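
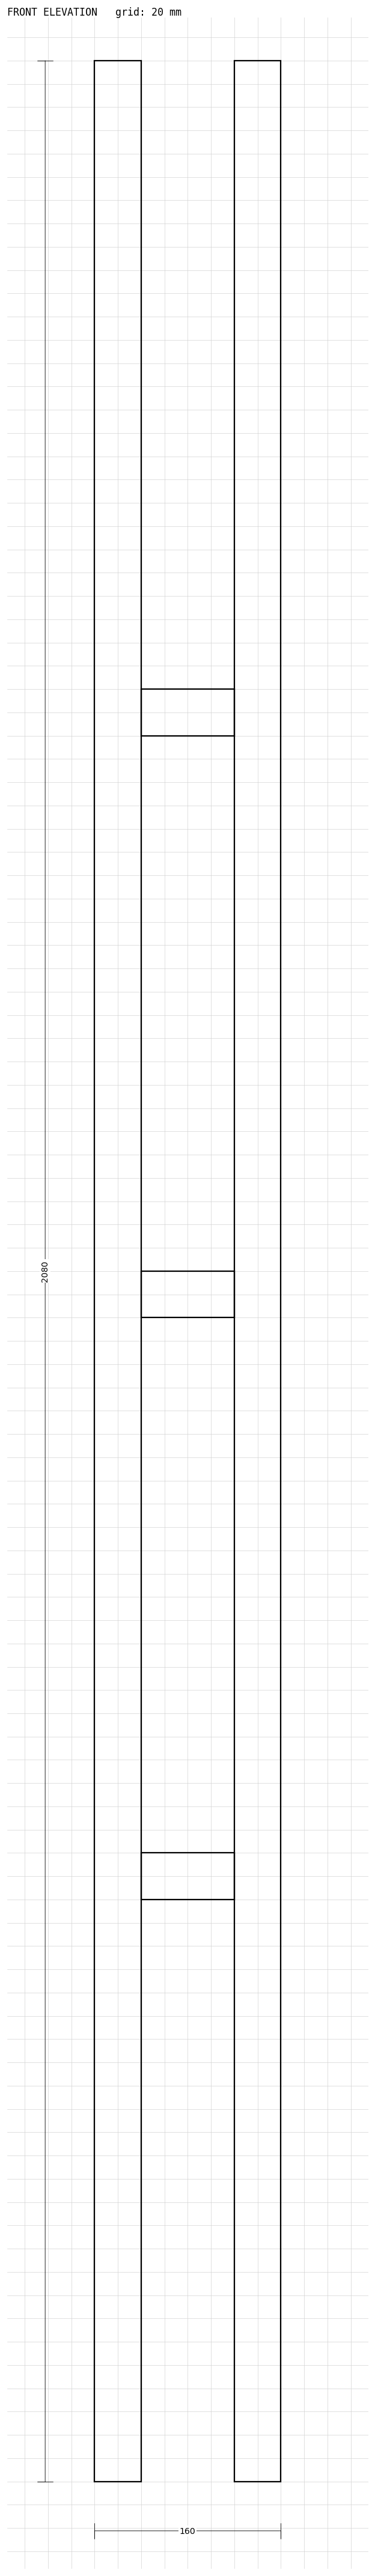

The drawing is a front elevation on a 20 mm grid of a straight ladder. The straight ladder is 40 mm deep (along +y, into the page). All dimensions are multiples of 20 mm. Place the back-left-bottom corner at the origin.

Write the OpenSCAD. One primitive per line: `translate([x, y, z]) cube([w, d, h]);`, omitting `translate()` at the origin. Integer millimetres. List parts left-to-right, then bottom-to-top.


cube([40, 40, 2080]);
translate([40, 0, 500]) cube([80, 40, 40]);
translate([40, 0, 1000]) cube([80, 40, 40]);
translate([40, 0, 1500]) cube([80, 40, 40]);
translate([120, 0, 0]) cube([40, 40, 2080]);


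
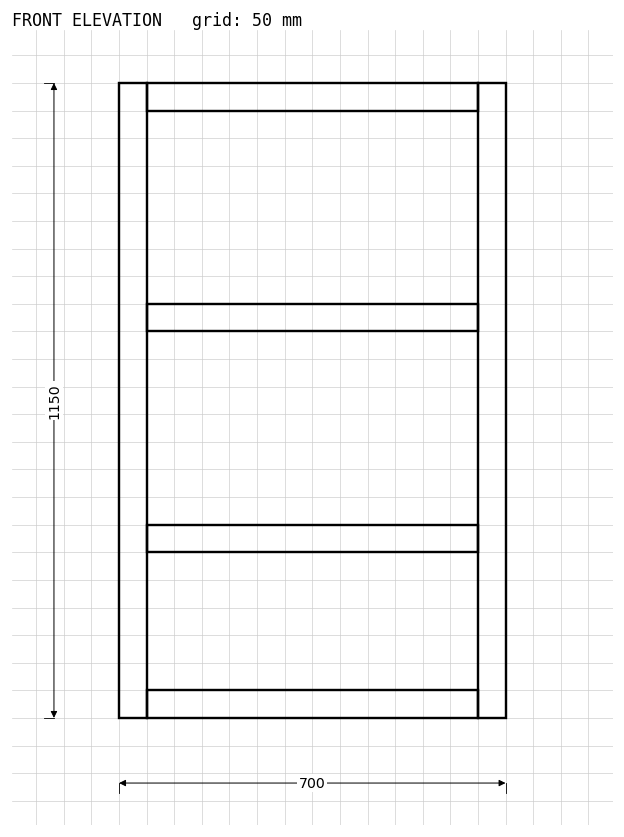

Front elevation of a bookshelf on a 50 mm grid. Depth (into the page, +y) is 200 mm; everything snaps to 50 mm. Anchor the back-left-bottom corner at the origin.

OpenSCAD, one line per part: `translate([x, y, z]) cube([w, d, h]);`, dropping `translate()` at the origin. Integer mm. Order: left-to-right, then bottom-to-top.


cube([50, 200, 1150]);
translate([50, 0, 0]) cube([600, 200, 50]);
translate([50, 0, 300]) cube([600, 200, 50]);
translate([50, 0, 700]) cube([600, 200, 50]);
translate([50, 0, 1100]) cube([600, 200, 50]);
translate([650, 0, 0]) cube([50, 200, 1150]);


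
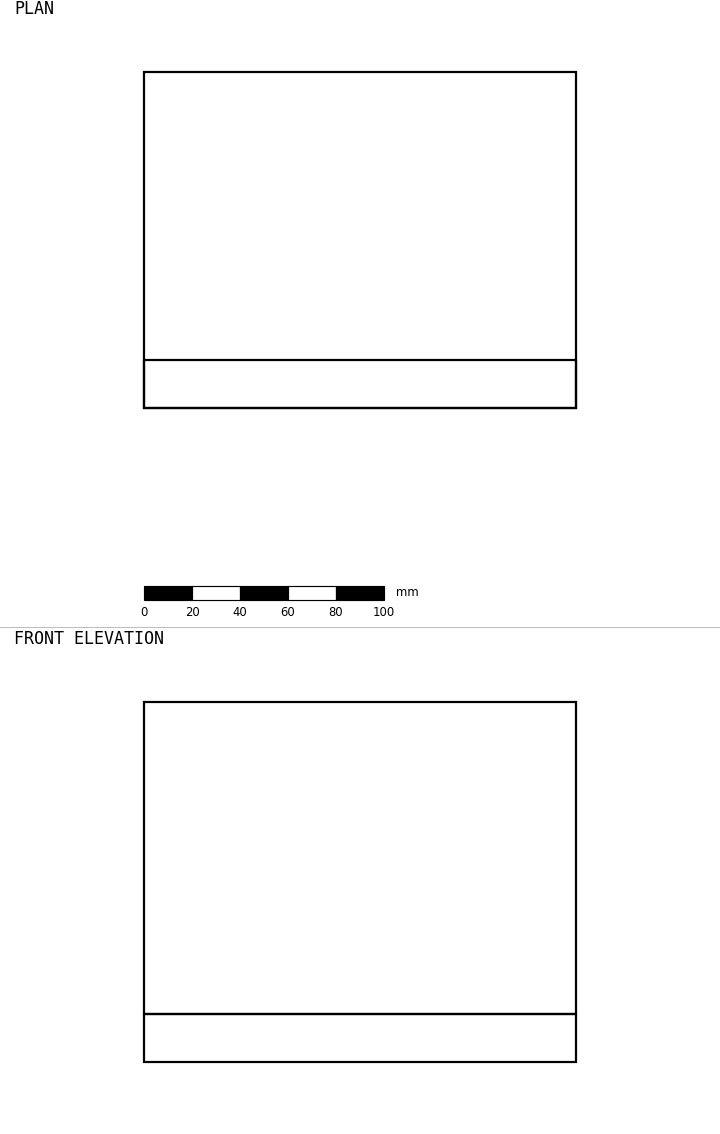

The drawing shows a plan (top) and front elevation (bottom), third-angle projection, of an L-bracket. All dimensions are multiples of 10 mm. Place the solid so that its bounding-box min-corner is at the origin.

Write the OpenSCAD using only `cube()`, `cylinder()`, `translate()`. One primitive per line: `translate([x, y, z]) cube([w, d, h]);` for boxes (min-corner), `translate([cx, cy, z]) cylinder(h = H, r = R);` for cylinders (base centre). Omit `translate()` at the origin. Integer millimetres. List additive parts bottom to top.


cube([180, 140, 20]);
translate([0, 0, 20]) cube([180, 20, 130]);


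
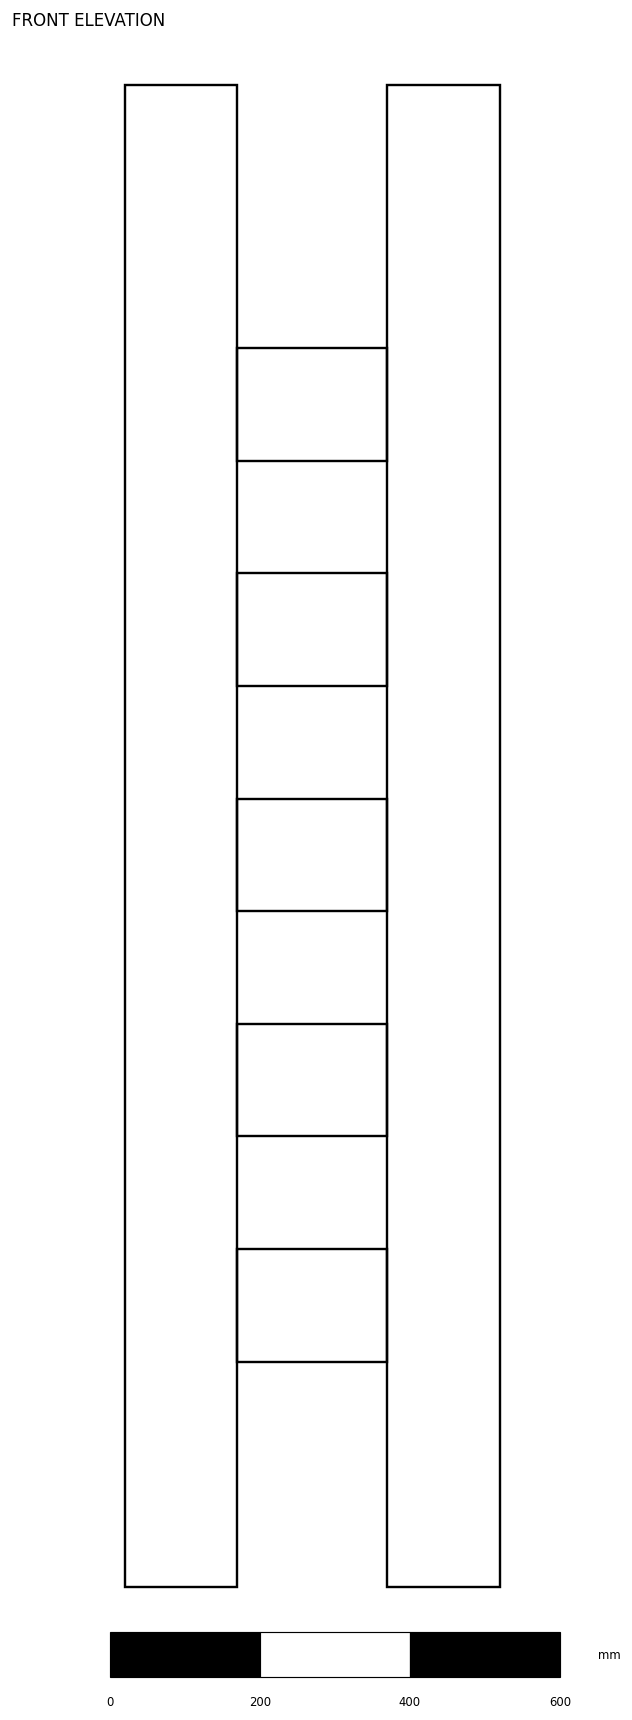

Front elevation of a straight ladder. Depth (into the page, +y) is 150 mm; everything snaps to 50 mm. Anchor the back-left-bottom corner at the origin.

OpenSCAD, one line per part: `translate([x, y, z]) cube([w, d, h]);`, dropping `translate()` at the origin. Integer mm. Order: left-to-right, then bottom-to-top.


cube([150, 150, 2000]);
translate([150, 0, 300]) cube([200, 150, 150]);
translate([150, 0, 600]) cube([200, 150, 150]);
translate([150, 0, 900]) cube([200, 150, 150]);
translate([150, 0, 1200]) cube([200, 150, 150]);
translate([150, 0, 1500]) cube([200, 150, 150]);
translate([350, 0, 0]) cube([150, 150, 2000]);


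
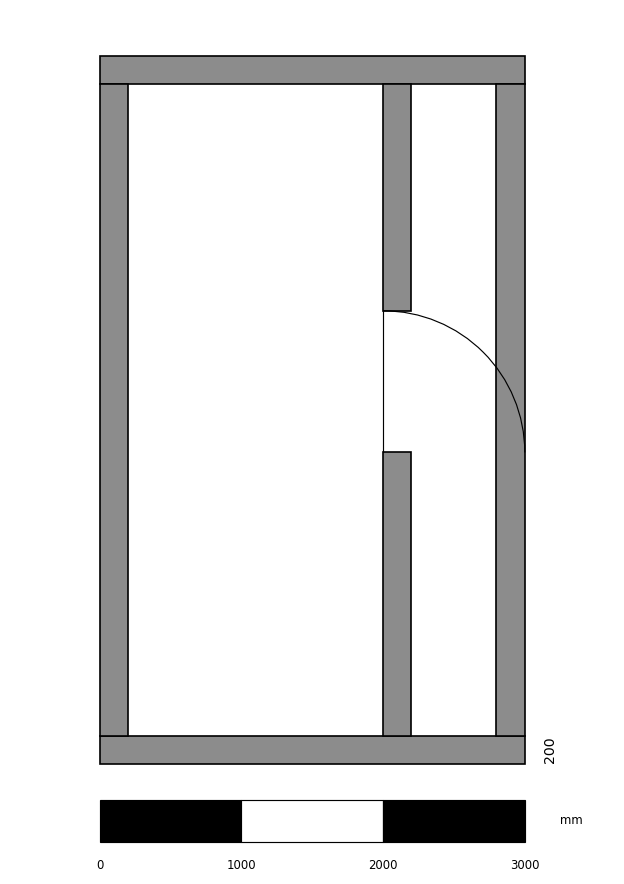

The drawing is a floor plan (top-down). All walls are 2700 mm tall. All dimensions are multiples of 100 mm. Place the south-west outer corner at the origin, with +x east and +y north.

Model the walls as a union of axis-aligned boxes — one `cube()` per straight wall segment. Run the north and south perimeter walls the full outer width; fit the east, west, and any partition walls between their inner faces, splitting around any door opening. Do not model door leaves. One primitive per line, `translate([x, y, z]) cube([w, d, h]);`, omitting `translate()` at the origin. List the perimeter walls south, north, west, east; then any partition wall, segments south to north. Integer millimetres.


cube([3000, 200, 2700]);
translate([0, 4800, 0]) cube([3000, 200, 2700]);
translate([0, 200, 0]) cube([200, 4600, 2700]);
translate([2800, 200, 0]) cube([200, 4600, 2700]);
translate([2000, 200, 0]) cube([200, 2000, 2700]);
translate([2000, 3200, 0]) cube([200, 1600, 2700]);


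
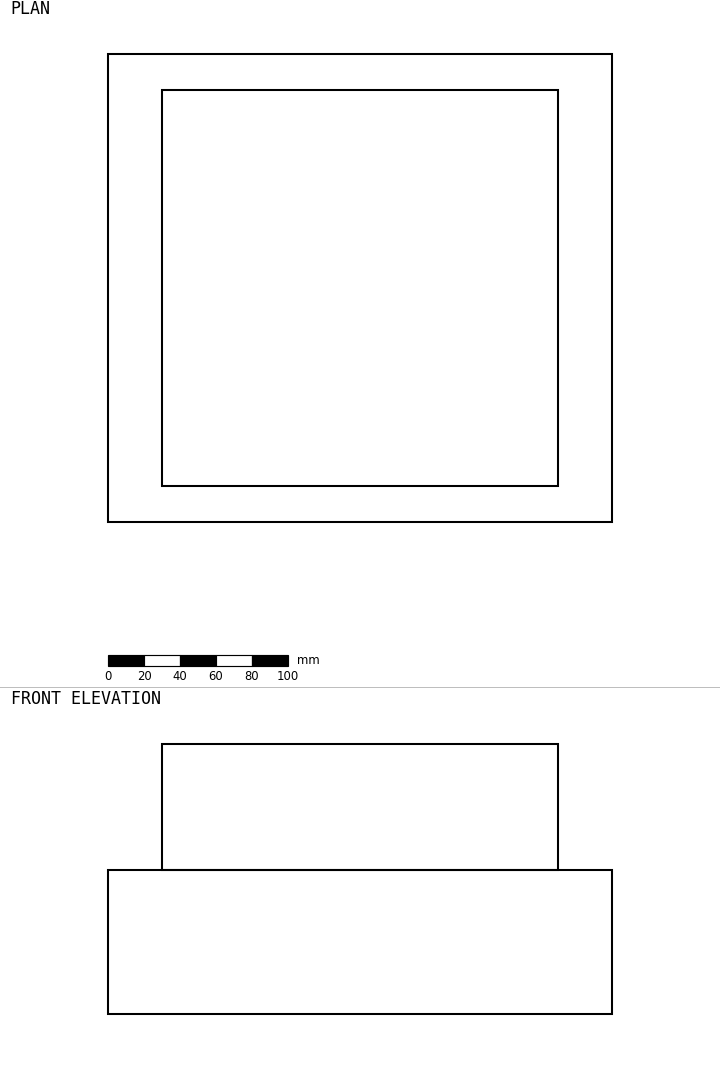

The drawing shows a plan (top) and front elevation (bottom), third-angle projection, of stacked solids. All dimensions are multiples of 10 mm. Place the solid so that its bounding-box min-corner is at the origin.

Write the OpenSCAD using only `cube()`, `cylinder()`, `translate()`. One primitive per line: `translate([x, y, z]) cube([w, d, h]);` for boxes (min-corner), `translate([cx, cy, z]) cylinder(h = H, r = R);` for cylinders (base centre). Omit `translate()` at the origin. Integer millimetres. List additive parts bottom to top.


cube([280, 260, 80]);
translate([30, 20, 80]) cube([220, 220, 70]);


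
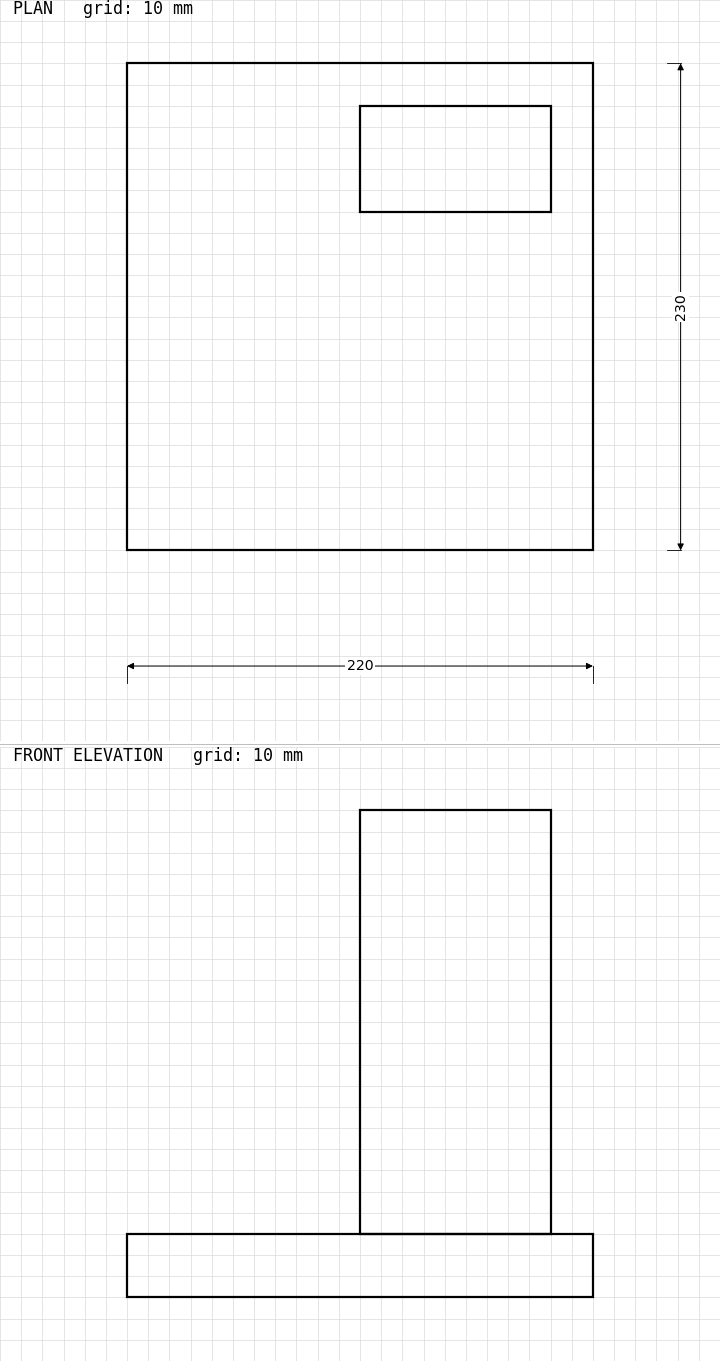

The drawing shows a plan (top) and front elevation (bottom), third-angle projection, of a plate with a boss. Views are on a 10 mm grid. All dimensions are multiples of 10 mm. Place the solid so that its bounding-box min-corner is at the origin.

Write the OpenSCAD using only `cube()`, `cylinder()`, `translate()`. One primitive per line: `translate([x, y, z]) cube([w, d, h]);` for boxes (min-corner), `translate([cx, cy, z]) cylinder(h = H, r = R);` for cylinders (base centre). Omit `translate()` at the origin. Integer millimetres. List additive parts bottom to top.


cube([220, 230, 30]);
translate([110, 160, 30]) cube([90, 50, 200]);


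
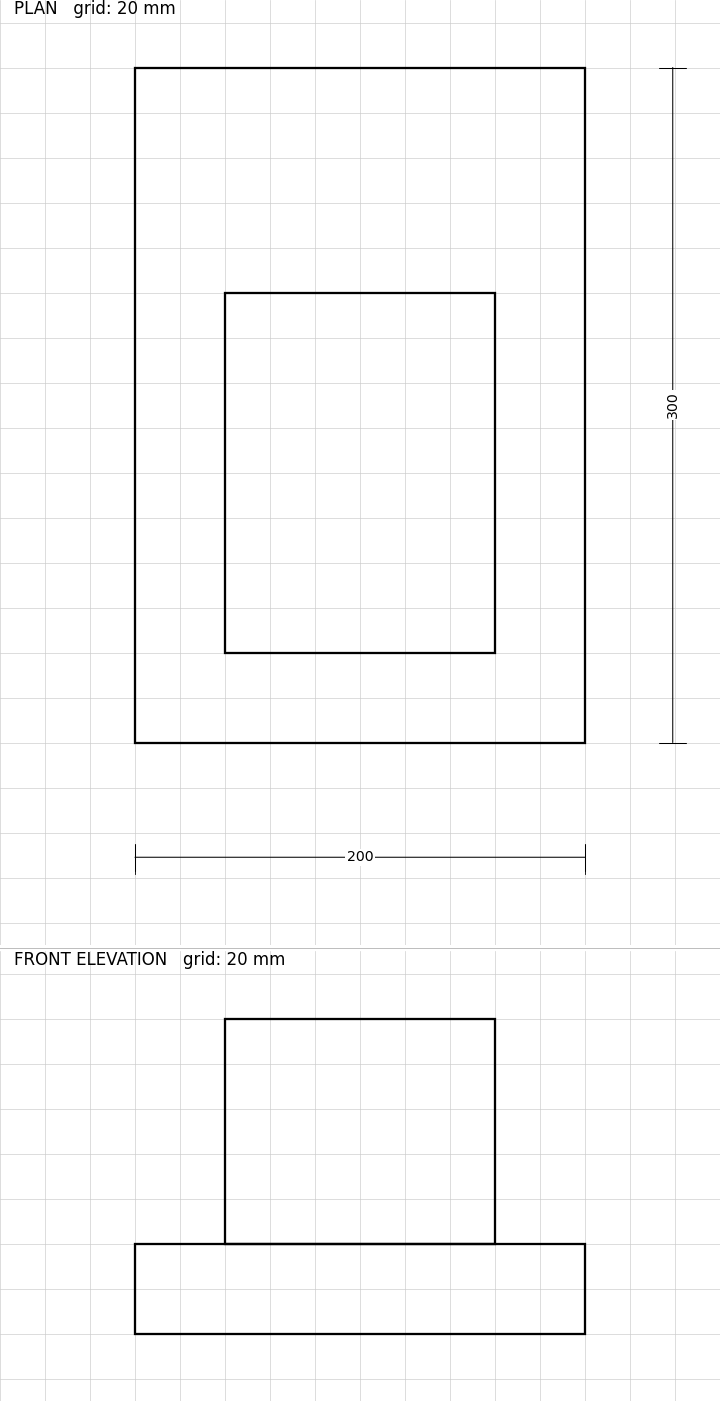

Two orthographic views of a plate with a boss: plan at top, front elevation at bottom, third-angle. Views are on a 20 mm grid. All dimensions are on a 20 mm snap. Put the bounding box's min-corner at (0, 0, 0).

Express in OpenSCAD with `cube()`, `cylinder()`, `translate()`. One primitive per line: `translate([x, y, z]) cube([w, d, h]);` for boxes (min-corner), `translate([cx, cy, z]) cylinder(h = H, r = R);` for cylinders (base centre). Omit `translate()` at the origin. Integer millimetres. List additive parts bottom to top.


cube([200, 300, 40]);
translate([40, 40, 40]) cube([120, 160, 100]);


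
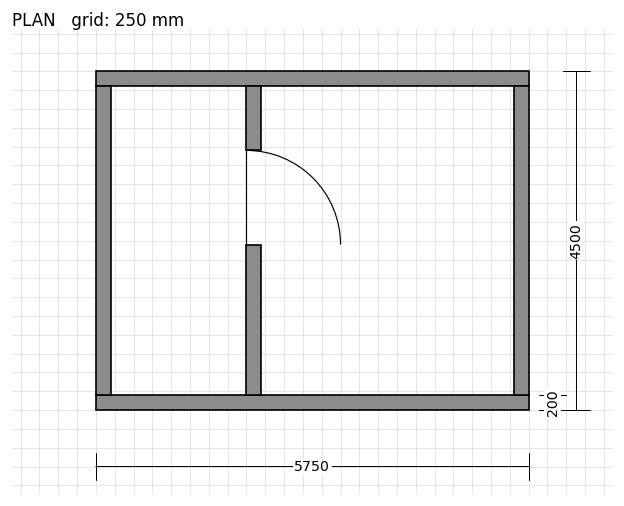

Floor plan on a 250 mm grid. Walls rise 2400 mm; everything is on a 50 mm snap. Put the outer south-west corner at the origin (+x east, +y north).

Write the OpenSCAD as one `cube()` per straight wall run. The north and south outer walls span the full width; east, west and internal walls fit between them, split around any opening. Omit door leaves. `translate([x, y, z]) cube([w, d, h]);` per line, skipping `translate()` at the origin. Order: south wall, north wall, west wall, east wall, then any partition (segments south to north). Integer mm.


cube([5750, 200, 2400]);
translate([0, 4300, 0]) cube([5750, 200, 2400]);
translate([0, 200, 0]) cube([200, 4100, 2400]);
translate([5550, 200, 0]) cube([200, 4100, 2400]);
translate([2000, 200, 0]) cube([200, 2000, 2400]);
translate([2000, 3450, 0]) cube([200, 850, 2400]);


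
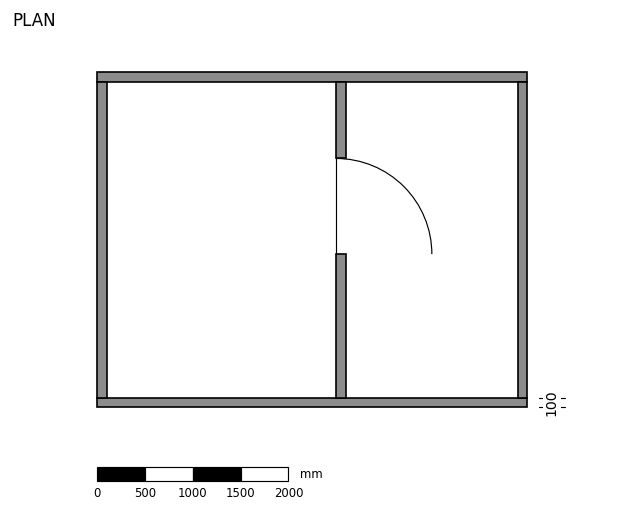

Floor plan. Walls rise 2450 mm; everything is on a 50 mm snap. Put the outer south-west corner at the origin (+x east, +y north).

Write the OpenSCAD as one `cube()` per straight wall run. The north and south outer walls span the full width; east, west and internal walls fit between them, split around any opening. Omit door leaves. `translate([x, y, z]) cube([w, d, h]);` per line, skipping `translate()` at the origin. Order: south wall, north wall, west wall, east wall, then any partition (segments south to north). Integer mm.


cube([4500, 100, 2450]);
translate([0, 3400, 0]) cube([4500, 100, 2450]);
translate([0, 100, 0]) cube([100, 3300, 2450]);
translate([4400, 100, 0]) cube([100, 3300, 2450]);
translate([2500, 100, 0]) cube([100, 1500, 2450]);
translate([2500, 2600, 0]) cube([100, 800, 2450]);


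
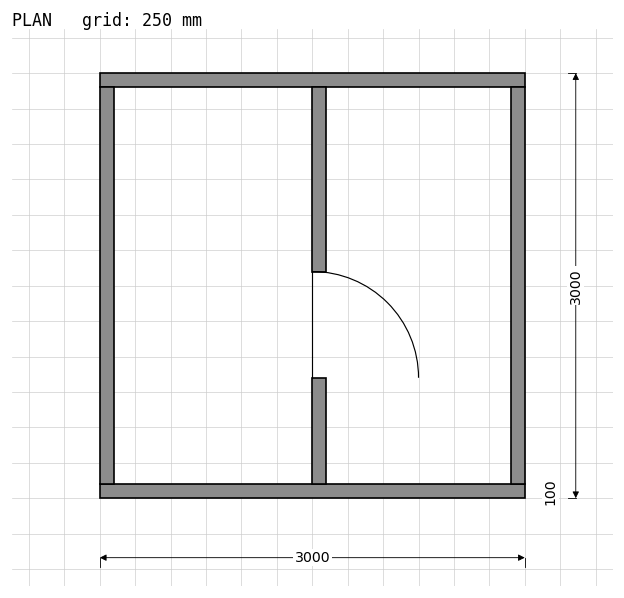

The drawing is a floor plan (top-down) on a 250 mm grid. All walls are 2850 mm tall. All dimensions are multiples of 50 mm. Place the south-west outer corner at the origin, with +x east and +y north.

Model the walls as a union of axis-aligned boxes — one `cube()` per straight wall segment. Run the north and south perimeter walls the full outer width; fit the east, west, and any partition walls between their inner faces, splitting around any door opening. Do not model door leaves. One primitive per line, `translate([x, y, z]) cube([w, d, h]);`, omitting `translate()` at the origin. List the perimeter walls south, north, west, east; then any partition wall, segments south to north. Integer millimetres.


cube([3000, 100, 2850]);
translate([0, 2900, 0]) cube([3000, 100, 2850]);
translate([0, 100, 0]) cube([100, 2800, 2850]);
translate([2900, 100, 0]) cube([100, 2800, 2850]);
translate([1500, 100, 0]) cube([100, 750, 2850]);
translate([1500, 1600, 0]) cube([100, 1300, 2850]);


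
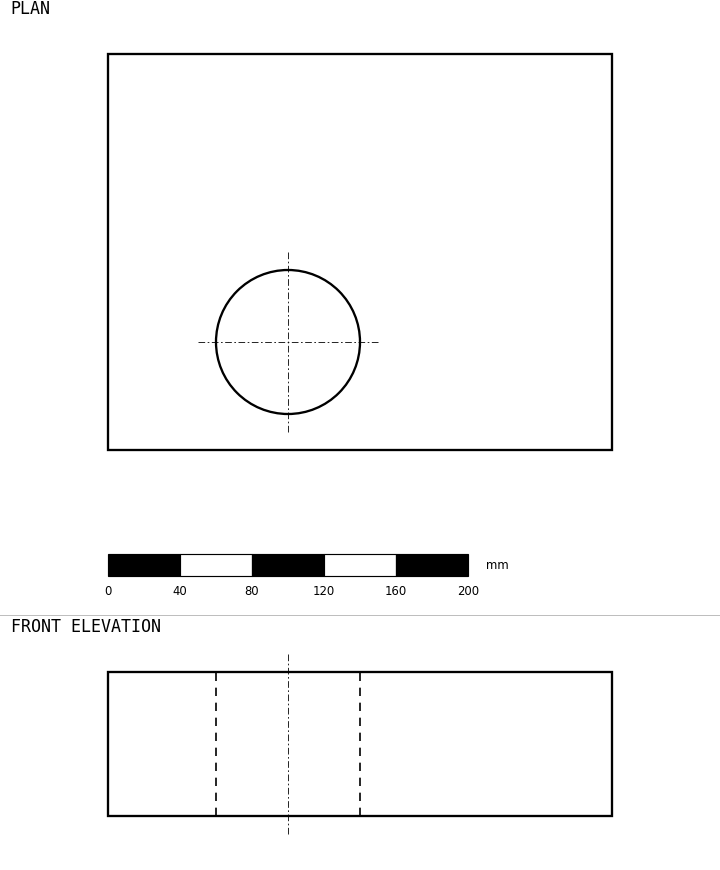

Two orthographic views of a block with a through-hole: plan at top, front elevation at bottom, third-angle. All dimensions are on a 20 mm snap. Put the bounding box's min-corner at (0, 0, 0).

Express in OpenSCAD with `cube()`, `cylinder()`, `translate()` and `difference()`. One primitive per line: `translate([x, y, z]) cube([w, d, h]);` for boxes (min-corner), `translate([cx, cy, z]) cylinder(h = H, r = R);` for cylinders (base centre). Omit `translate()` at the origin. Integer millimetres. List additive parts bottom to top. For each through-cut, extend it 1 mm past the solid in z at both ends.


difference() {
  cube([280, 220, 80]);
  translate([100, 60, -1]) cylinder(h = 82, r = 40);
}


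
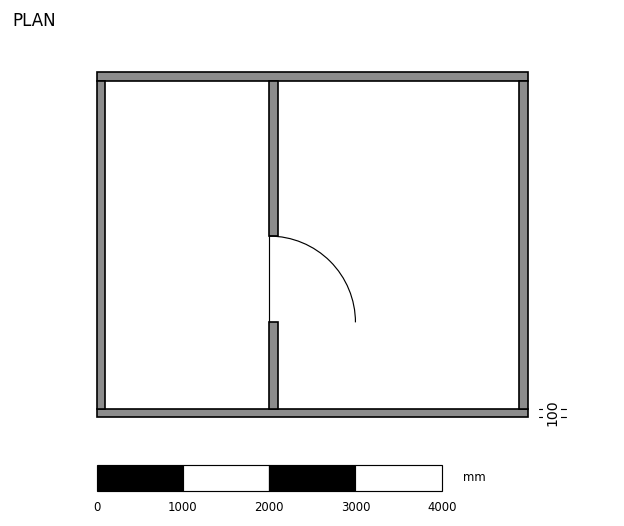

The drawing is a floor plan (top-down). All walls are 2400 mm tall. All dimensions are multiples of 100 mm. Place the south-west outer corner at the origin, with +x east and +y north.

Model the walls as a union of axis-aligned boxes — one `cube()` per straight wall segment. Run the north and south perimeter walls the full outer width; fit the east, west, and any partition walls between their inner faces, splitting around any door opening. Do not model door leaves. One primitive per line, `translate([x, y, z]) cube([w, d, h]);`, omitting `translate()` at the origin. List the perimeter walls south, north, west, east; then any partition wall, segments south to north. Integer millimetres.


cube([5000, 100, 2400]);
translate([0, 3900, 0]) cube([5000, 100, 2400]);
translate([0, 100, 0]) cube([100, 3800, 2400]);
translate([4900, 100, 0]) cube([100, 3800, 2400]);
translate([2000, 100, 0]) cube([100, 1000, 2400]);
translate([2000, 2100, 0]) cube([100, 1800, 2400]);


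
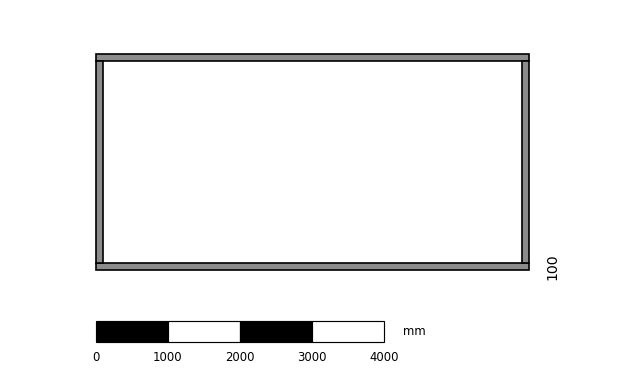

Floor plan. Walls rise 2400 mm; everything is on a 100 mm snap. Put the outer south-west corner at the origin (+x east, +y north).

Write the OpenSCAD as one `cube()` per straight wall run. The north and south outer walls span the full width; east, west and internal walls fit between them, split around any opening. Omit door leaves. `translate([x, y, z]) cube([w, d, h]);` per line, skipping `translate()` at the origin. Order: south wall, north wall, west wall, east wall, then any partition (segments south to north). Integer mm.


cube([6000, 100, 2400]);
translate([0, 2900, 0]) cube([6000, 100, 2400]);
translate([0, 100, 0]) cube([100, 2800, 2400]);
translate([5900, 100, 0]) cube([100, 2800, 2400]);


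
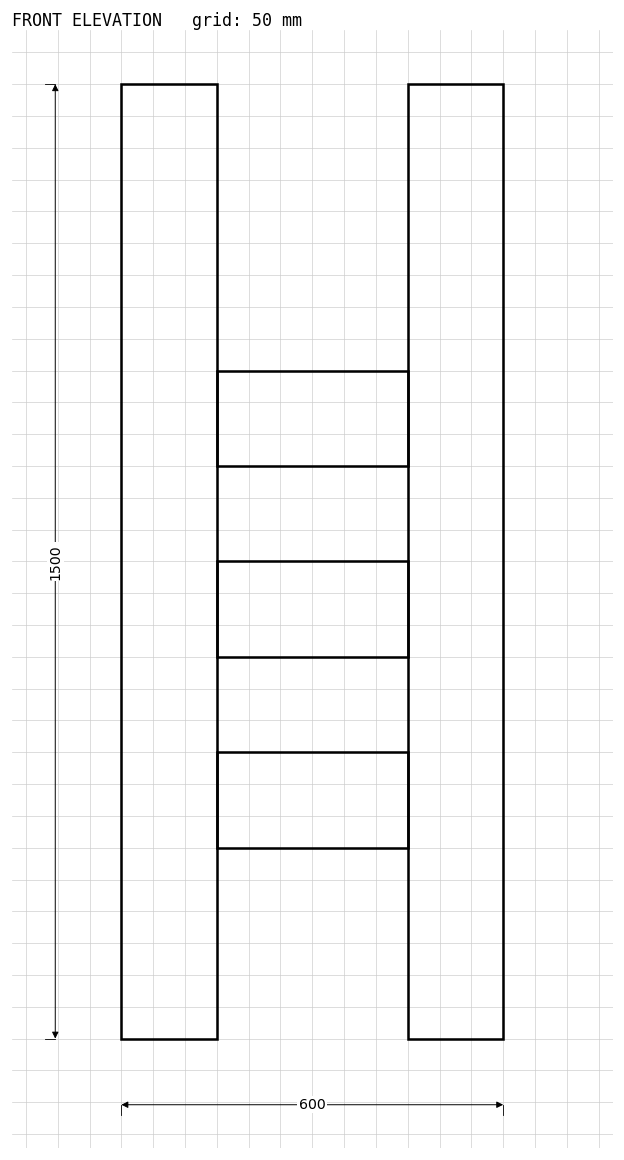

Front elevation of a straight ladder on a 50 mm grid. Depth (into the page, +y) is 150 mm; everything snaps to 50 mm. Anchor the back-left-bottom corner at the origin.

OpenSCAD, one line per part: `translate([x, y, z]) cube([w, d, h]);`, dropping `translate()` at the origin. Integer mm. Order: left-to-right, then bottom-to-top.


cube([150, 150, 1500]);
translate([150, 0, 300]) cube([300, 150, 150]);
translate([150, 0, 600]) cube([300, 150, 150]);
translate([150, 0, 900]) cube([300, 150, 150]);
translate([450, 0, 0]) cube([150, 150, 1500]);


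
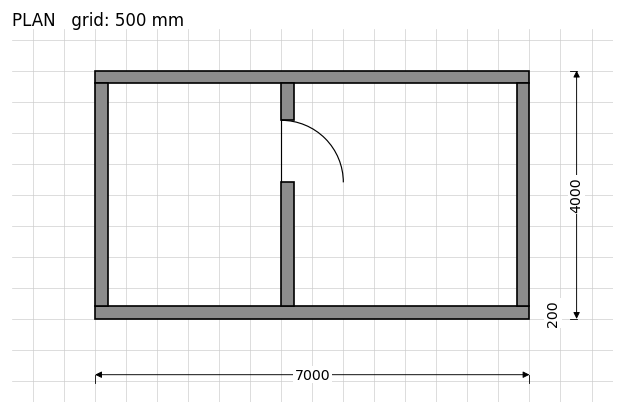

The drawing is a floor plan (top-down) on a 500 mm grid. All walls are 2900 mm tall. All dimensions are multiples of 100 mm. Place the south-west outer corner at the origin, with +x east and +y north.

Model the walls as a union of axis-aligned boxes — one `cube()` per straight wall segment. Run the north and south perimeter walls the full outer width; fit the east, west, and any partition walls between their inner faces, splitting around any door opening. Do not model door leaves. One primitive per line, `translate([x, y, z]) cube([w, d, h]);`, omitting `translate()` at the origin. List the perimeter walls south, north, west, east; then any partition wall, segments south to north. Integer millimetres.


cube([7000, 200, 2900]);
translate([0, 3800, 0]) cube([7000, 200, 2900]);
translate([0, 200, 0]) cube([200, 3600, 2900]);
translate([6800, 200, 0]) cube([200, 3600, 2900]);
translate([3000, 200, 0]) cube([200, 2000, 2900]);
translate([3000, 3200, 0]) cube([200, 600, 2900]);


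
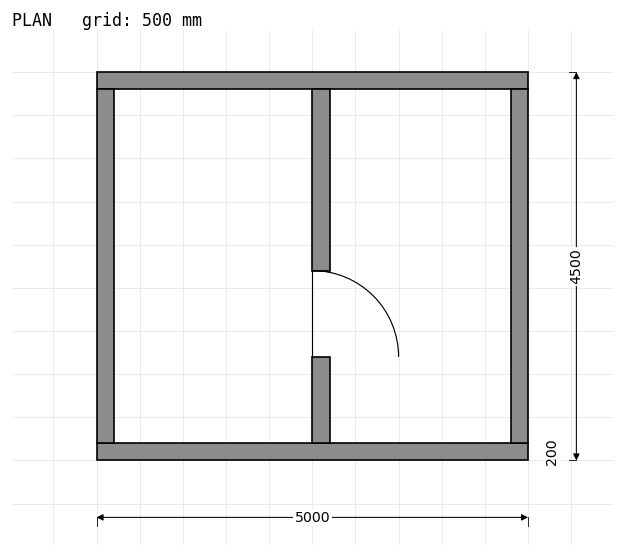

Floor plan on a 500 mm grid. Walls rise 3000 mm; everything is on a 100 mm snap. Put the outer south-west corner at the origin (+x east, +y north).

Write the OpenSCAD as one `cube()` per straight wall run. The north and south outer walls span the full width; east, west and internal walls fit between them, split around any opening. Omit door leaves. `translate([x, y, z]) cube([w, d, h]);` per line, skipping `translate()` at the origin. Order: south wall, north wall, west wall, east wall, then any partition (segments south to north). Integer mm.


cube([5000, 200, 3000]);
translate([0, 4300, 0]) cube([5000, 200, 3000]);
translate([0, 200, 0]) cube([200, 4100, 3000]);
translate([4800, 200, 0]) cube([200, 4100, 3000]);
translate([2500, 200, 0]) cube([200, 1000, 3000]);
translate([2500, 2200, 0]) cube([200, 2100, 3000]);


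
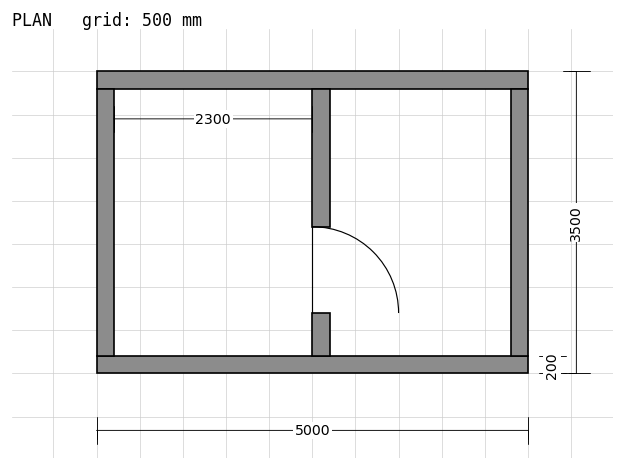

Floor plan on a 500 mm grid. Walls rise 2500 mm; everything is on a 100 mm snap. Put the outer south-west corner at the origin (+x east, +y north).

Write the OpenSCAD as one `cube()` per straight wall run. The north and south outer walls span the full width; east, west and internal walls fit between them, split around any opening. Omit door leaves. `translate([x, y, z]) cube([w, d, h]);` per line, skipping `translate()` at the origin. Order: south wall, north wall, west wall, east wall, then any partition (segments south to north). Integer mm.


cube([5000, 200, 2500]);
translate([0, 3300, 0]) cube([5000, 200, 2500]);
translate([0, 200, 0]) cube([200, 3100, 2500]);
translate([4800, 200, 0]) cube([200, 3100, 2500]);
translate([2500, 200, 0]) cube([200, 500, 2500]);
translate([2500, 1700, 0]) cube([200, 1600, 2500]);


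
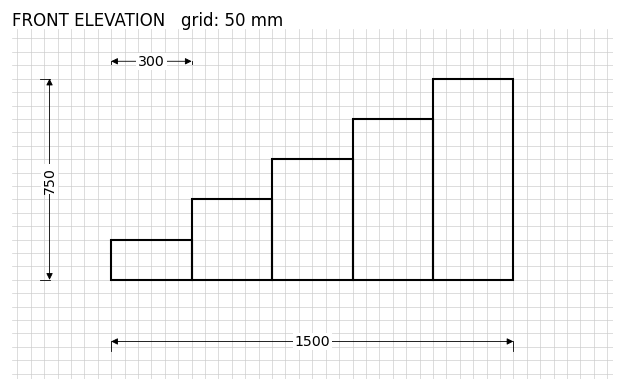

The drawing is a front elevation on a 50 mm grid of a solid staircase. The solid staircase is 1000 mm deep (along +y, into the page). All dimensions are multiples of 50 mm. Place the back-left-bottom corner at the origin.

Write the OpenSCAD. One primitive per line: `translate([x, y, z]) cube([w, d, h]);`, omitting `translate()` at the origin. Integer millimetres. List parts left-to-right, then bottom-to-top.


cube([300, 1000, 150]);
translate([300, 0, 0]) cube([300, 1000, 300]);
translate([600, 0, 0]) cube([300, 1000, 450]);
translate([900, 0, 0]) cube([300, 1000, 600]);
translate([1200, 0, 0]) cube([300, 1000, 750]);


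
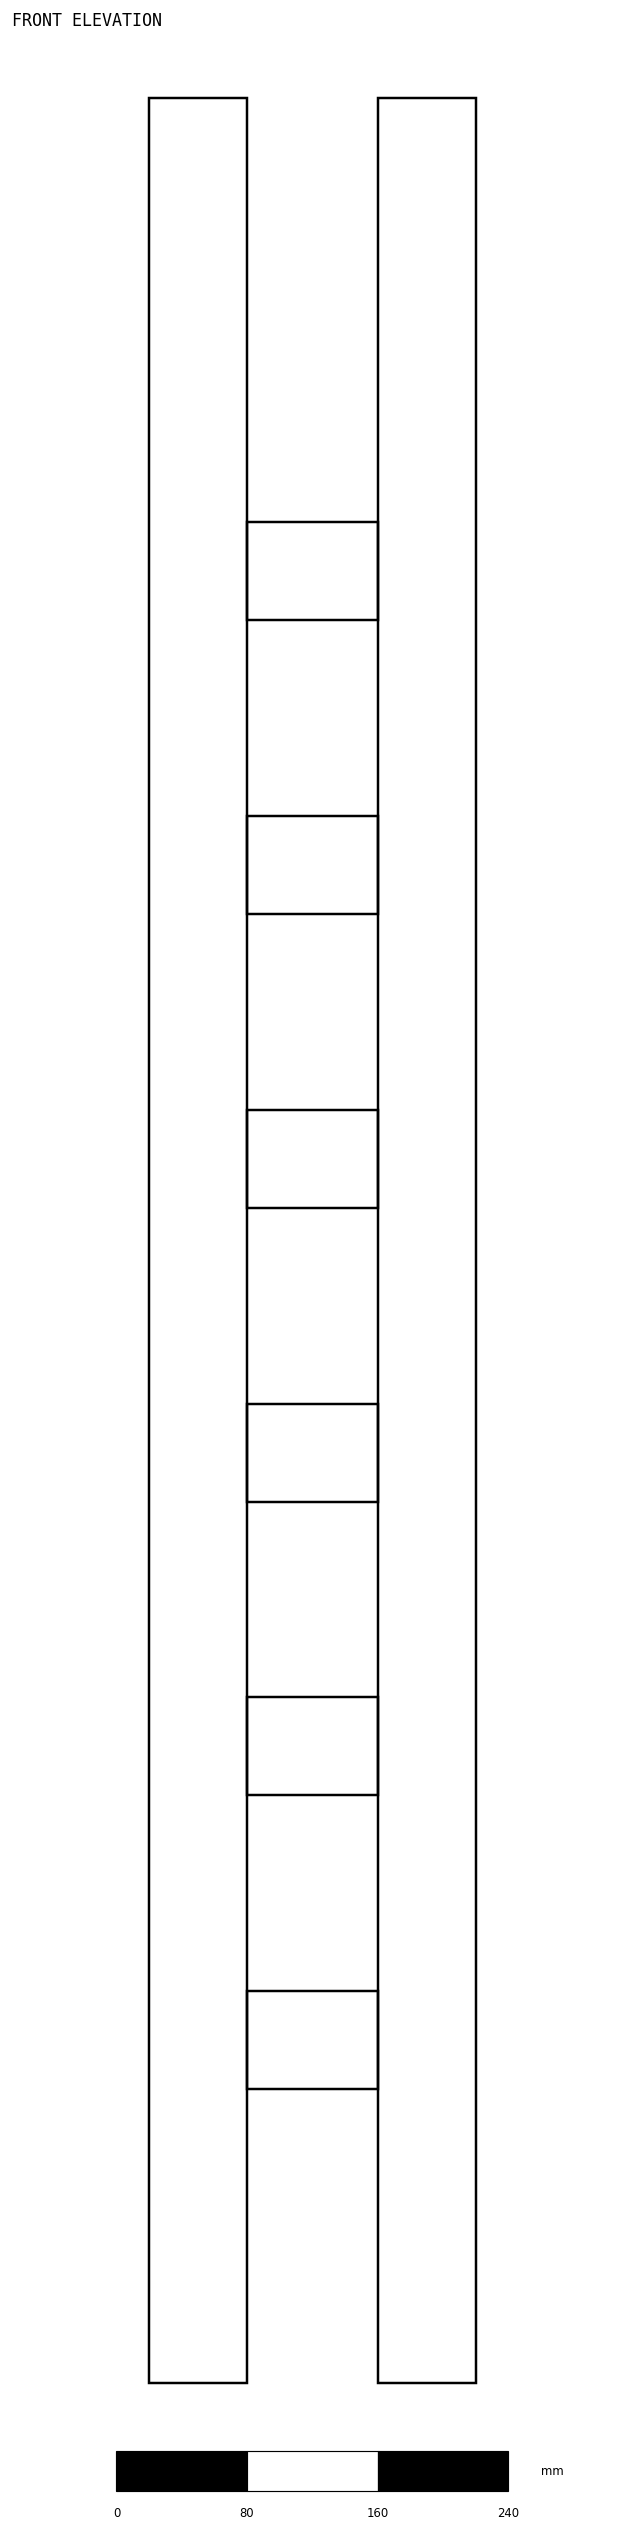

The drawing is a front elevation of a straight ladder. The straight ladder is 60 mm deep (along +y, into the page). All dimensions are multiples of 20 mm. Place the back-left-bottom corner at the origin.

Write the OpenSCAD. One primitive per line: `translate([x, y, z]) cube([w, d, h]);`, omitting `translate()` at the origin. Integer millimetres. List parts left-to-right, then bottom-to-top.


cube([60, 60, 1400]);
translate([60, 0, 180]) cube([80, 60, 60]);
translate([60, 0, 360]) cube([80, 60, 60]);
translate([60, 0, 540]) cube([80, 60, 60]);
translate([60, 0, 720]) cube([80, 60, 60]);
translate([60, 0, 900]) cube([80, 60, 60]);
translate([60, 0, 1080]) cube([80, 60, 60]);
translate([140, 0, 0]) cube([60, 60, 1400]);


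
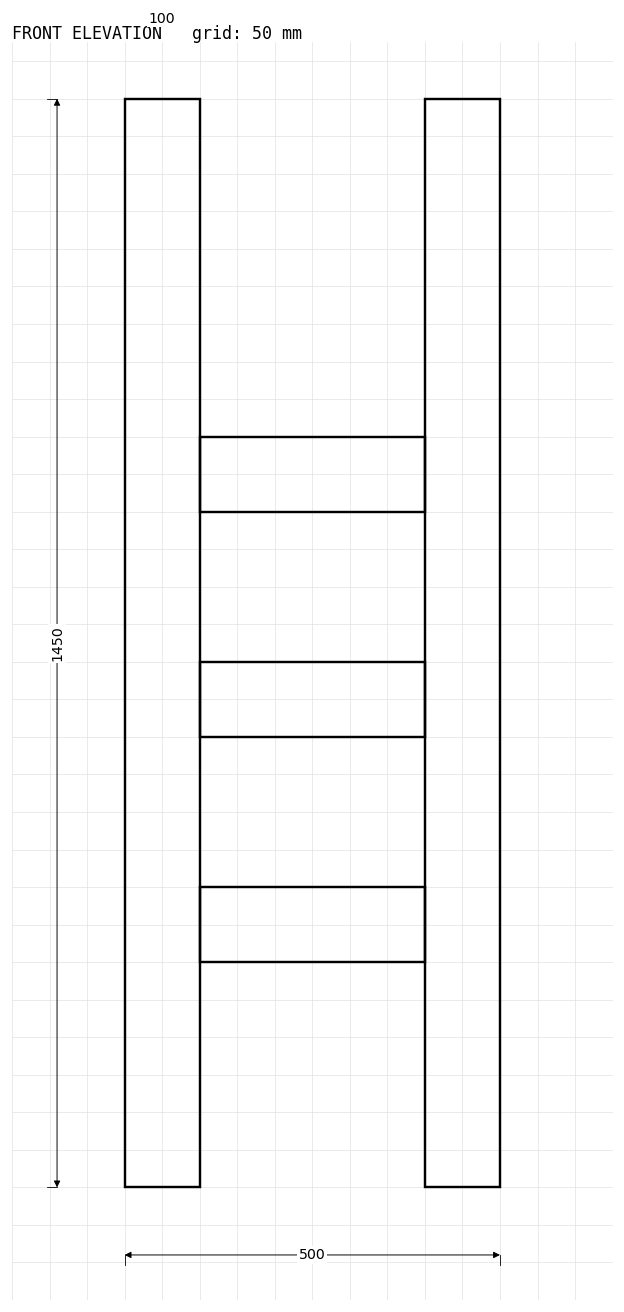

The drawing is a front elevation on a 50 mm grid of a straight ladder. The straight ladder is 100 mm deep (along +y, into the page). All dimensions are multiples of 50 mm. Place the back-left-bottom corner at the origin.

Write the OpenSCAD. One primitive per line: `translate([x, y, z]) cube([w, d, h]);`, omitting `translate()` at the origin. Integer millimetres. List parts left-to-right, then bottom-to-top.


cube([100, 100, 1450]);
translate([100, 0, 300]) cube([300, 100, 100]);
translate([100, 0, 600]) cube([300, 100, 100]);
translate([100, 0, 900]) cube([300, 100, 100]);
translate([400, 0, 0]) cube([100, 100, 1450]);


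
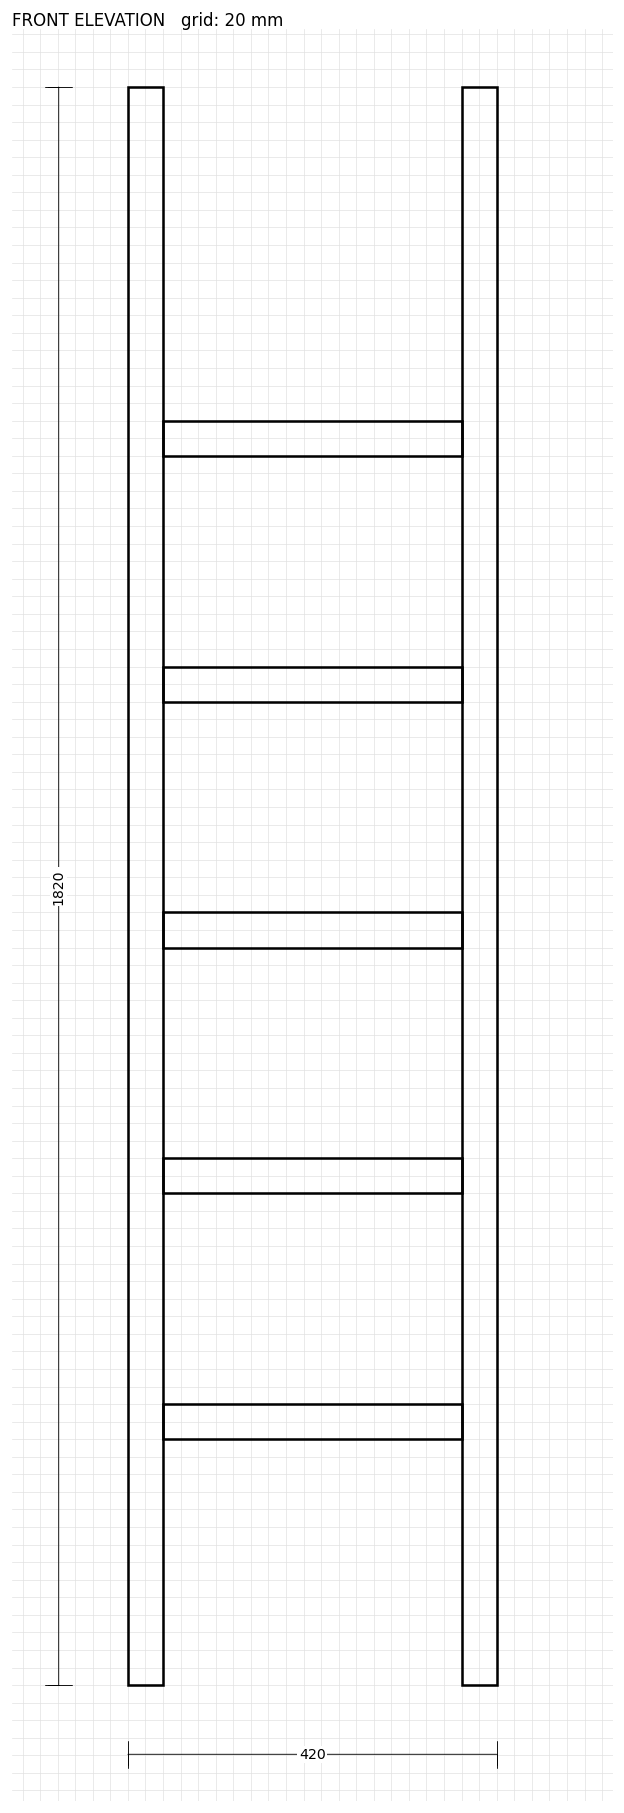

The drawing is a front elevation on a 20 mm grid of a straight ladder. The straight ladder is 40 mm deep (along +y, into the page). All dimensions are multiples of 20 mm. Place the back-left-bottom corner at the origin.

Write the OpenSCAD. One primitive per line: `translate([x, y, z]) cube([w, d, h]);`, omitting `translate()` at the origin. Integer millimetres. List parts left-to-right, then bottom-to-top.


cube([40, 40, 1820]);
translate([40, 0, 280]) cube([340, 40, 40]);
translate([40, 0, 560]) cube([340, 40, 40]);
translate([40, 0, 840]) cube([340, 40, 40]);
translate([40, 0, 1120]) cube([340, 40, 40]);
translate([40, 0, 1400]) cube([340, 40, 40]);
translate([380, 0, 0]) cube([40, 40, 1820]);


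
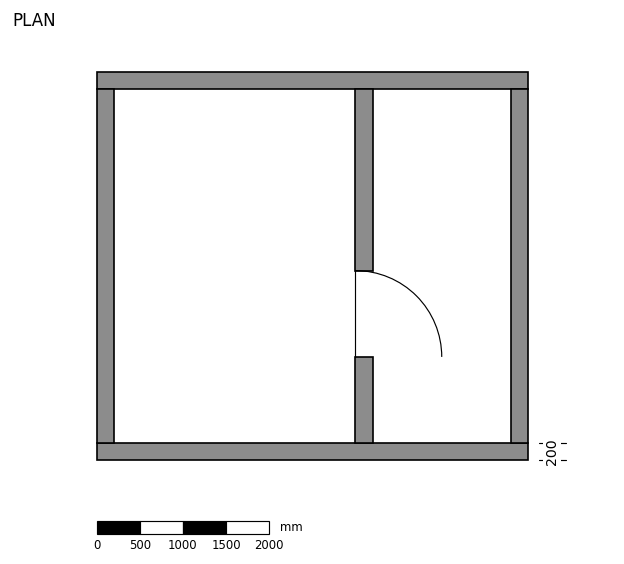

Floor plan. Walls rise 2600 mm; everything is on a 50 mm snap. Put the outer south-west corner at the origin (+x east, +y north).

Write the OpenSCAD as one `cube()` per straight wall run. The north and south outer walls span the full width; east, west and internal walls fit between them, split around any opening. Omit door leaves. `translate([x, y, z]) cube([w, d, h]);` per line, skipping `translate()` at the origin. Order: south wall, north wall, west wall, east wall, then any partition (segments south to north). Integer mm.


cube([5000, 200, 2600]);
translate([0, 4300, 0]) cube([5000, 200, 2600]);
translate([0, 200, 0]) cube([200, 4100, 2600]);
translate([4800, 200, 0]) cube([200, 4100, 2600]);
translate([3000, 200, 0]) cube([200, 1000, 2600]);
translate([3000, 2200, 0]) cube([200, 2100, 2600]);


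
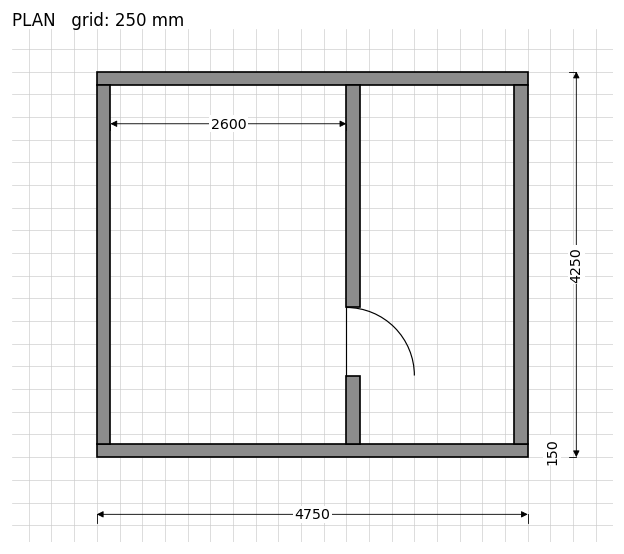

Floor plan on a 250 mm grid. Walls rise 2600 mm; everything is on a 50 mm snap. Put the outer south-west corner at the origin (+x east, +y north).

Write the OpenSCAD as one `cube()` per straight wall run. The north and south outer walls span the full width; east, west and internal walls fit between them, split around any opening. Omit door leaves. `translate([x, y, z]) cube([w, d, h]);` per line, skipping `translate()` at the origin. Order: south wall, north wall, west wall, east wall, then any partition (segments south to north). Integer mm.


cube([4750, 150, 2600]);
translate([0, 4100, 0]) cube([4750, 150, 2600]);
translate([0, 150, 0]) cube([150, 3950, 2600]);
translate([4600, 150, 0]) cube([150, 3950, 2600]);
translate([2750, 150, 0]) cube([150, 750, 2600]);
translate([2750, 1650, 0]) cube([150, 2450, 2600]);


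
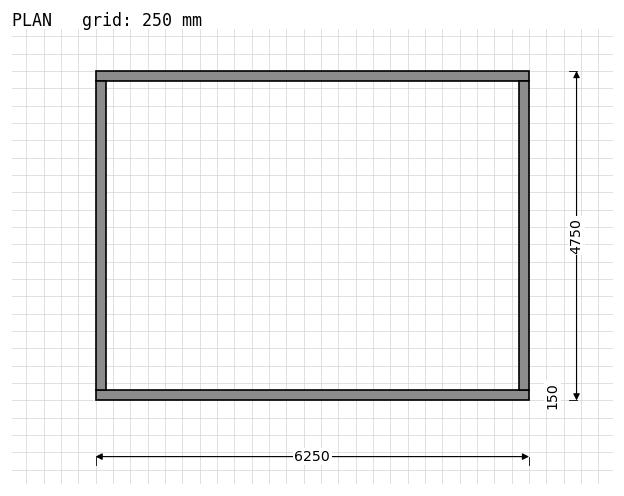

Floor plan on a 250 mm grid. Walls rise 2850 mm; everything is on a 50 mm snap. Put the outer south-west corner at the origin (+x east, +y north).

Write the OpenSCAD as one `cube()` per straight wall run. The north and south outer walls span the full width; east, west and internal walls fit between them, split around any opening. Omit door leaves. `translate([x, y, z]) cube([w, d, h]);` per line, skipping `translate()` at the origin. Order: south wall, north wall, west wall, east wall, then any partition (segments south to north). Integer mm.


cube([6250, 150, 2850]);
translate([0, 4600, 0]) cube([6250, 150, 2850]);
translate([0, 150, 0]) cube([150, 4450, 2850]);
translate([6100, 150, 0]) cube([150, 4450, 2850]);


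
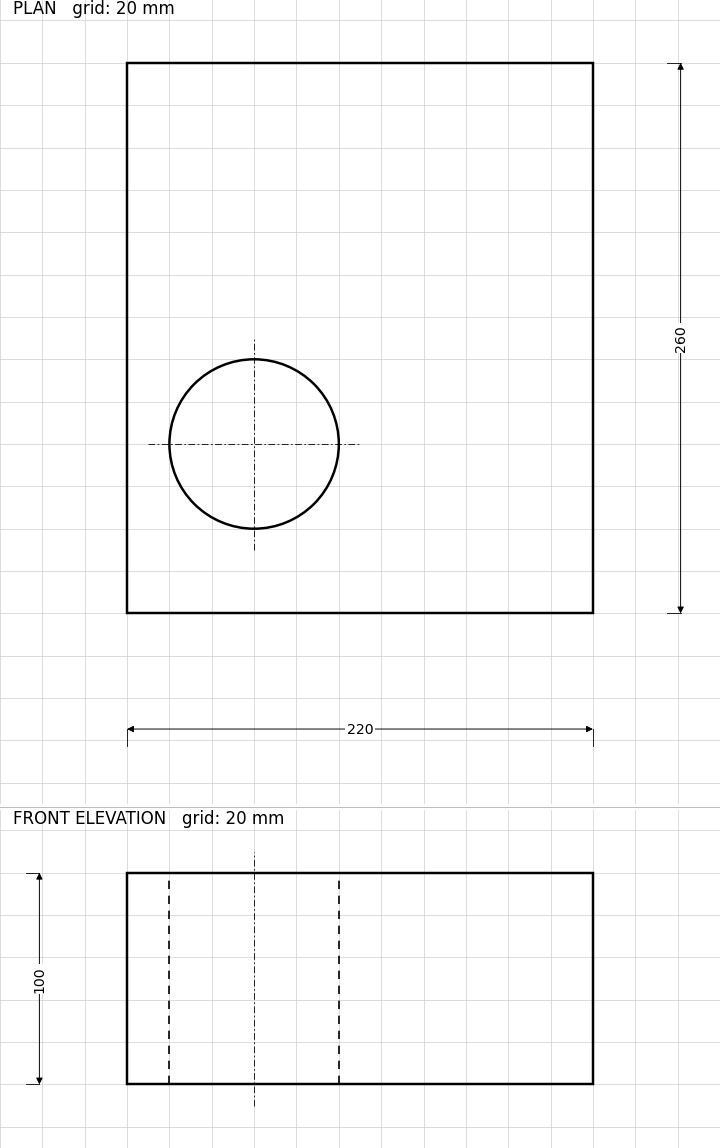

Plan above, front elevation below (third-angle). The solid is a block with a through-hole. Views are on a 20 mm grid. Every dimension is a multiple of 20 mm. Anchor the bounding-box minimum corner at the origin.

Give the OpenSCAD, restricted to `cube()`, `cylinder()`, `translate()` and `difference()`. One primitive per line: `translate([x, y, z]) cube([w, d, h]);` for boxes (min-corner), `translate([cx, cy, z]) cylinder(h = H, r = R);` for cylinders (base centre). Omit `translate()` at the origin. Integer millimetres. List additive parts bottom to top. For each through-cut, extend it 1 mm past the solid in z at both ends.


difference() {
  cube([220, 260, 100]);
  translate([60, 80, -1]) cylinder(h = 102, r = 40);
}


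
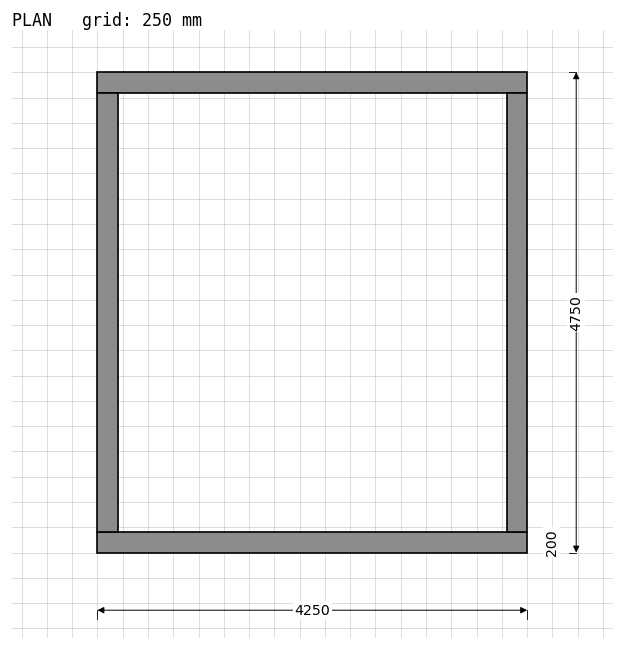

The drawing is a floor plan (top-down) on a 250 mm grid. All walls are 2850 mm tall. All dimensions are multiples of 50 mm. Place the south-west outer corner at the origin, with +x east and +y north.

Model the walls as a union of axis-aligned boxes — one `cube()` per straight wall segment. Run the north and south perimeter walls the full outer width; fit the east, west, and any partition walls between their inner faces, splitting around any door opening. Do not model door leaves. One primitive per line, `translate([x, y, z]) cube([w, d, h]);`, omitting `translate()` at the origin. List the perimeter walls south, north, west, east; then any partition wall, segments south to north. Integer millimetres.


cube([4250, 200, 2850]);
translate([0, 4550, 0]) cube([4250, 200, 2850]);
translate([0, 200, 0]) cube([200, 4350, 2850]);
translate([4050, 200, 0]) cube([200, 4350, 2850]);


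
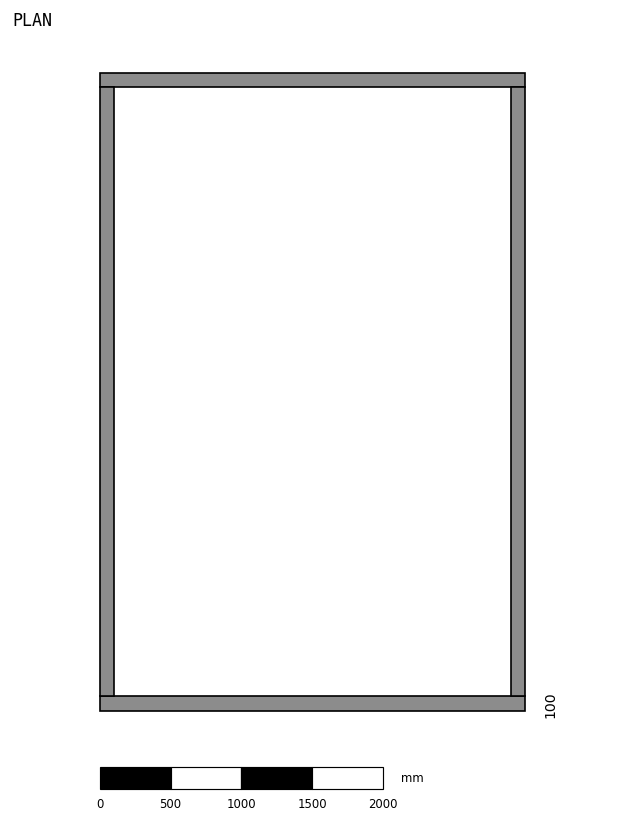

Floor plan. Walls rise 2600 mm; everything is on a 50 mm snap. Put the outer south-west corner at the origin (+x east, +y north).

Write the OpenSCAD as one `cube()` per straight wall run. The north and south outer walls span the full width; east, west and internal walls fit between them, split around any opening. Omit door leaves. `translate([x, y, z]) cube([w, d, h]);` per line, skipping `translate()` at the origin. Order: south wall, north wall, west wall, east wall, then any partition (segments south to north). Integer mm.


cube([3000, 100, 2600]);
translate([0, 4400, 0]) cube([3000, 100, 2600]);
translate([0, 100, 0]) cube([100, 4300, 2600]);
translate([2900, 100, 0]) cube([100, 4300, 2600]);


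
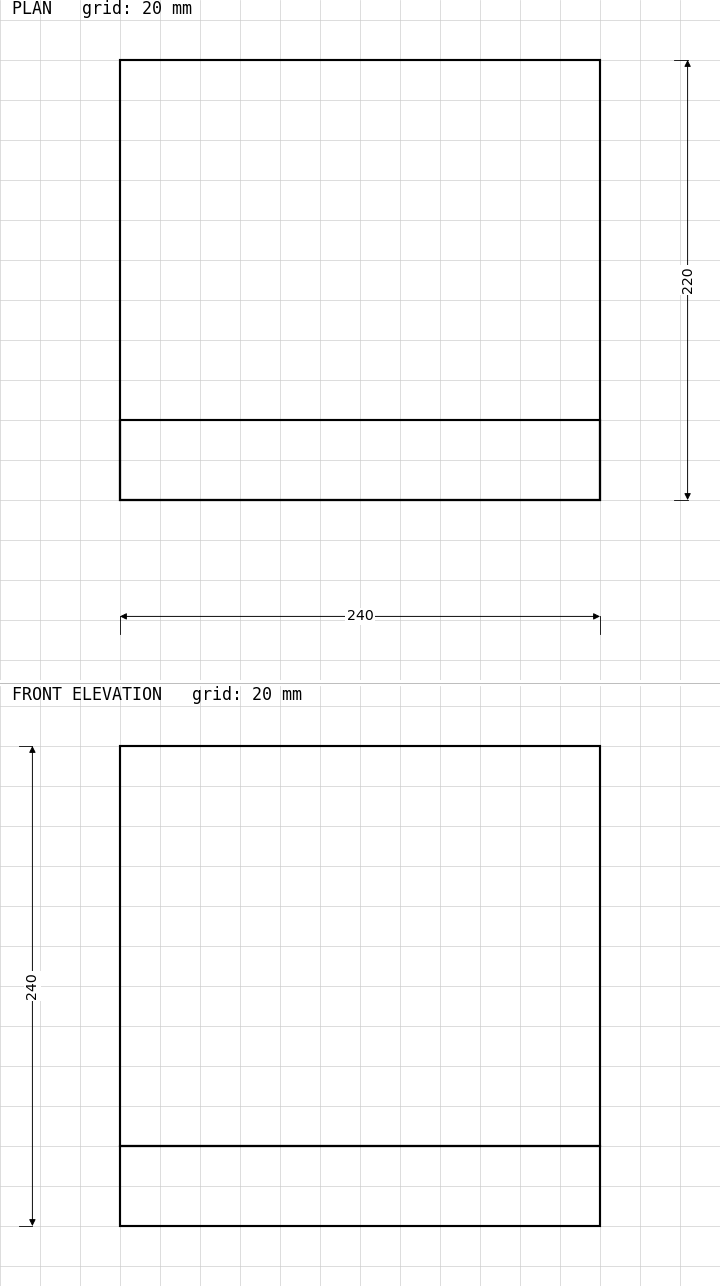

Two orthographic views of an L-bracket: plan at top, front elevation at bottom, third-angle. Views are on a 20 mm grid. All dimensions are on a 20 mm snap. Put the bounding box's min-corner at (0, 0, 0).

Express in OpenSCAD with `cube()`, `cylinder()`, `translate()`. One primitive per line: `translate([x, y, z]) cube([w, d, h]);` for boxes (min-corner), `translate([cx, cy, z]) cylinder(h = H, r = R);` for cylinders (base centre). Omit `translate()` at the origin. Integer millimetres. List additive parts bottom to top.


cube([240, 220, 40]);
translate([0, 0, 40]) cube([240, 40, 200]);


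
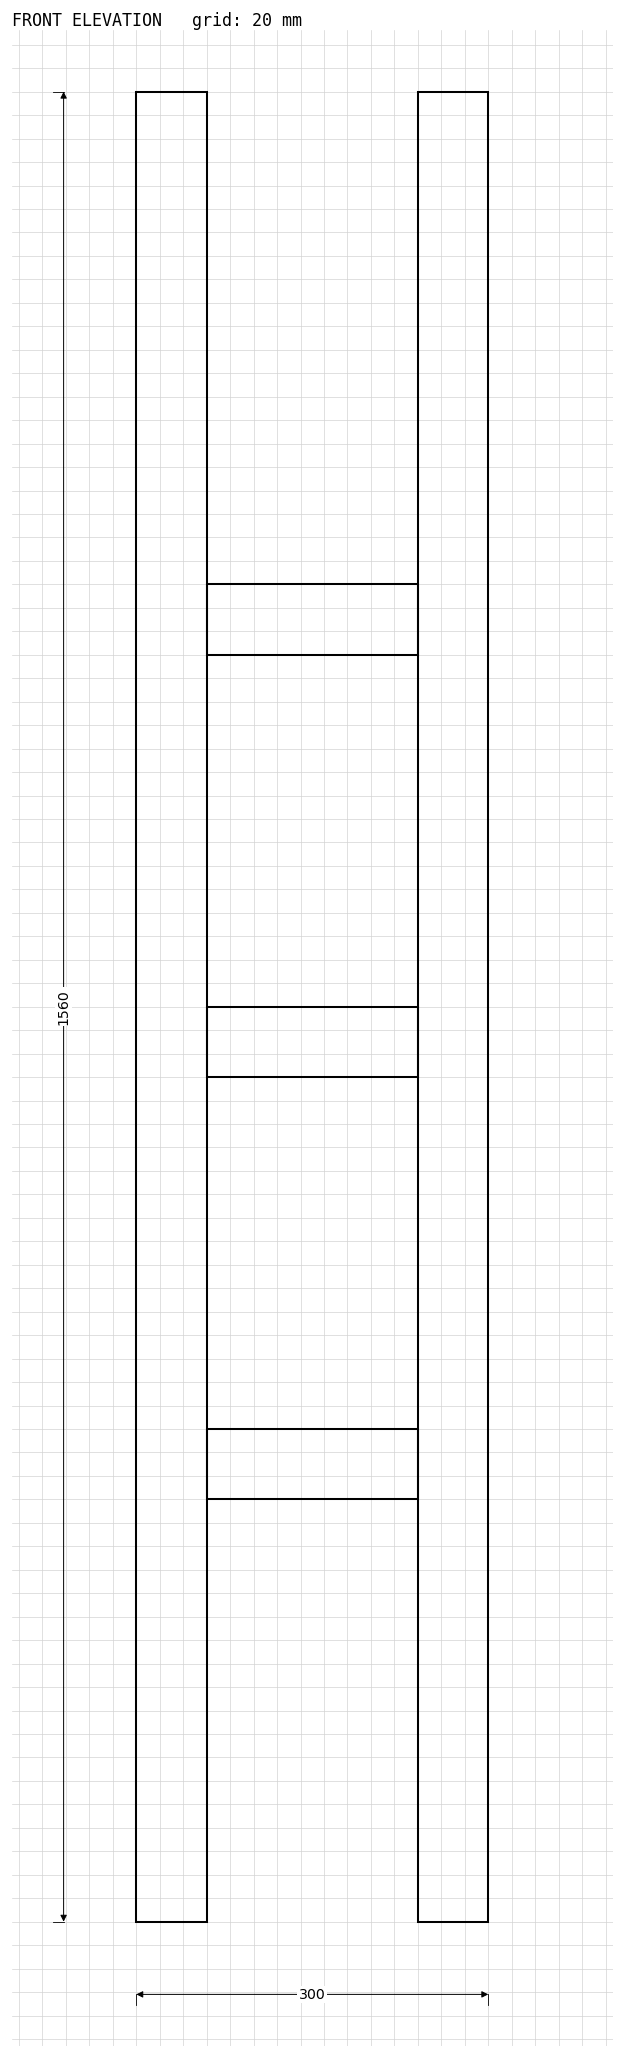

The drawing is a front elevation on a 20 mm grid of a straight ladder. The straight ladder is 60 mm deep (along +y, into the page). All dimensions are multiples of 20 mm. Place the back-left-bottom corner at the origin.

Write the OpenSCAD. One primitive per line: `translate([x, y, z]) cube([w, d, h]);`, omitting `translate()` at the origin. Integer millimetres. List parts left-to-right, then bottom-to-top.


cube([60, 60, 1560]);
translate([60, 0, 360]) cube([180, 60, 60]);
translate([60, 0, 720]) cube([180, 60, 60]);
translate([60, 0, 1080]) cube([180, 60, 60]);
translate([240, 0, 0]) cube([60, 60, 1560]);


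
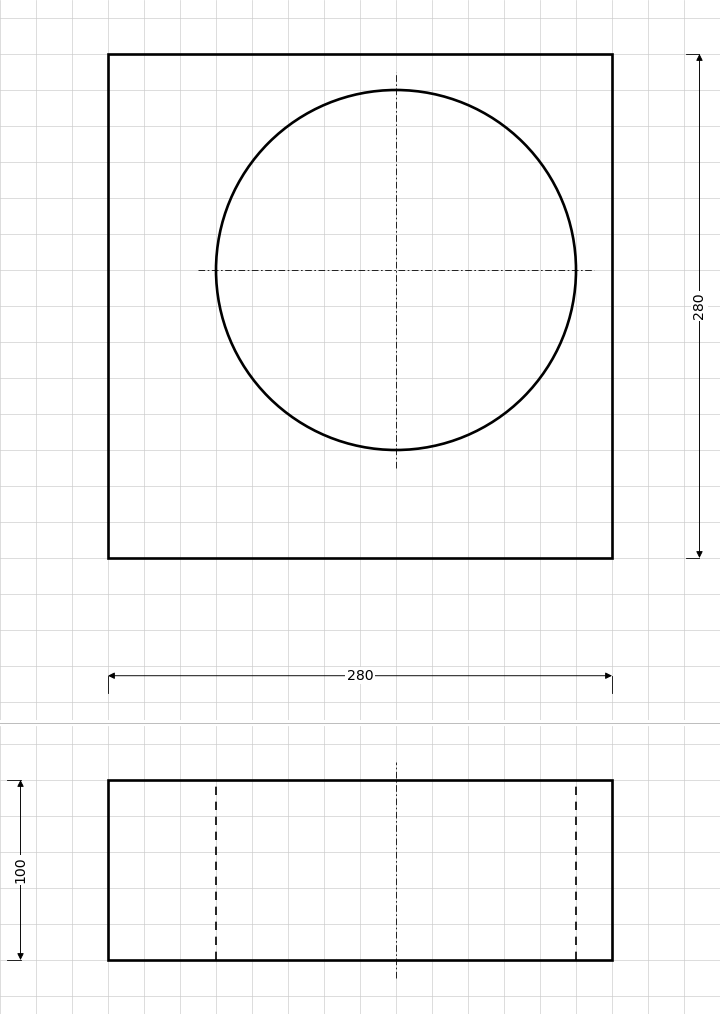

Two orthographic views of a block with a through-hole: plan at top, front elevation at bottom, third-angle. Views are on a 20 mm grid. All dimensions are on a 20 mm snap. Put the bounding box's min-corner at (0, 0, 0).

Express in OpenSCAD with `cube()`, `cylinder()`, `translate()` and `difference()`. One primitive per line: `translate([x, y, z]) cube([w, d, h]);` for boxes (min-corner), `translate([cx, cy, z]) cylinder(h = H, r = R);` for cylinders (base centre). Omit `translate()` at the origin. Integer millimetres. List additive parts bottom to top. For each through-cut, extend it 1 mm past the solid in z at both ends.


difference() {
  cube([280, 280, 100]);
  translate([160, 160, -1]) cylinder(h = 102, r = 100);
}


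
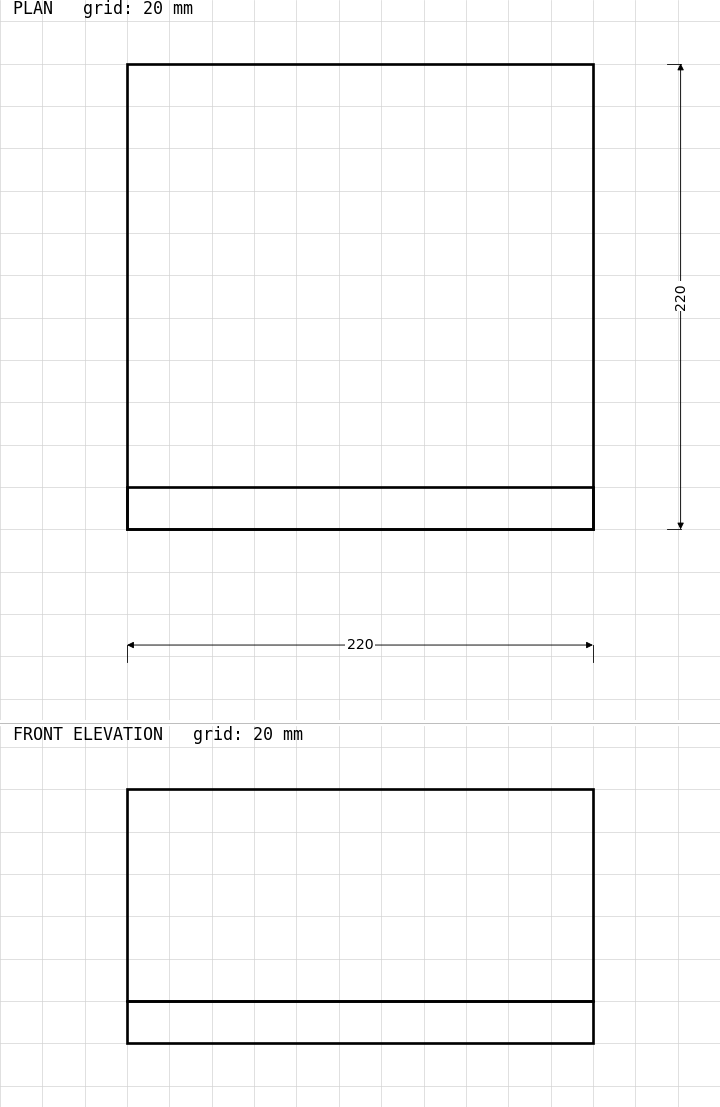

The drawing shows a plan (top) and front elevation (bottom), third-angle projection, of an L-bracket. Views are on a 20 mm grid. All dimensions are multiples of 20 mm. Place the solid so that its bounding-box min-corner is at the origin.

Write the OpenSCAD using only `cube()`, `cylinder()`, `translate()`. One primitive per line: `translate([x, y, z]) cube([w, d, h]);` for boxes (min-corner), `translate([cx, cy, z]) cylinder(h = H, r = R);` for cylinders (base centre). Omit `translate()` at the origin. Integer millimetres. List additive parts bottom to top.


cube([220, 220, 20]);
translate([0, 0, 20]) cube([220, 20, 100]);


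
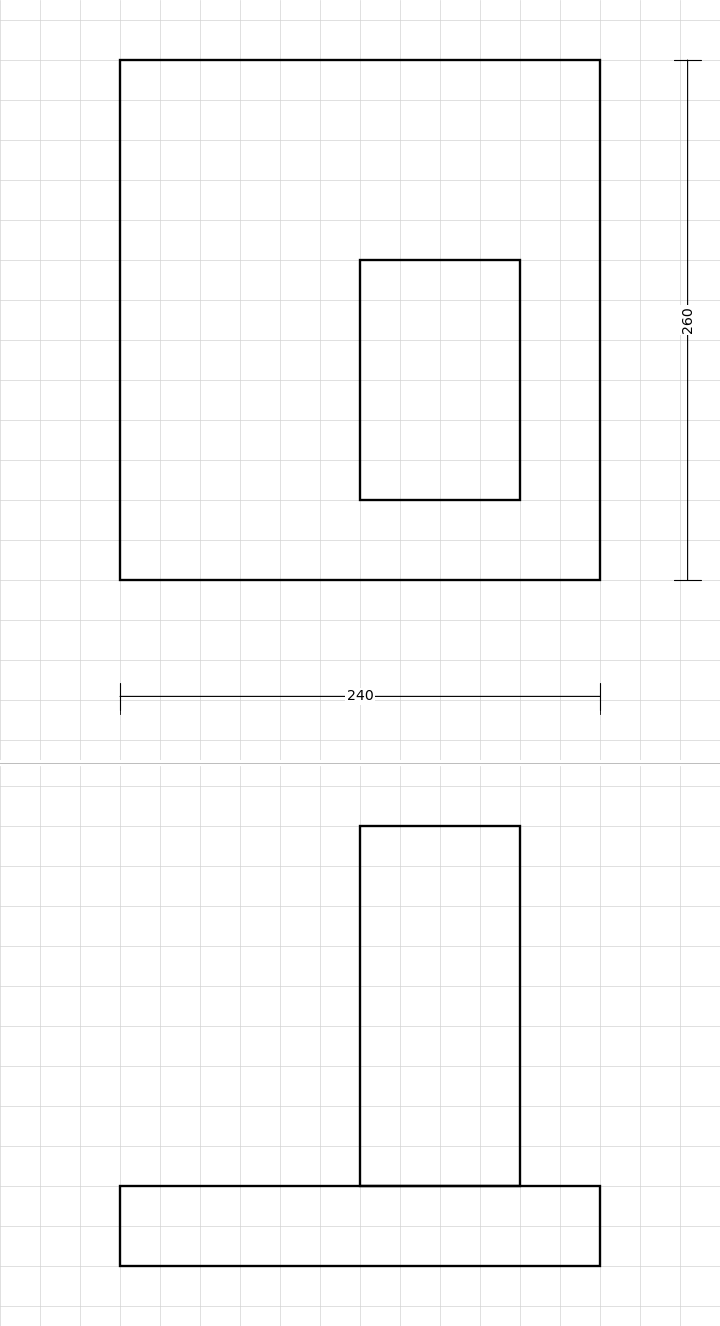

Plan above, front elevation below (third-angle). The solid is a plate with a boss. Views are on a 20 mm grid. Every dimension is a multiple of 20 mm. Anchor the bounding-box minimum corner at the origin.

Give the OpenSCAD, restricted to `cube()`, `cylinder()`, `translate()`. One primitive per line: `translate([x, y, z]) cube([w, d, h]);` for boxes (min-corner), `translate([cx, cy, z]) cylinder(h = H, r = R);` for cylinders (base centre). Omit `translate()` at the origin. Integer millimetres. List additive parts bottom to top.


cube([240, 260, 40]);
translate([120, 40, 40]) cube([80, 120, 180]);


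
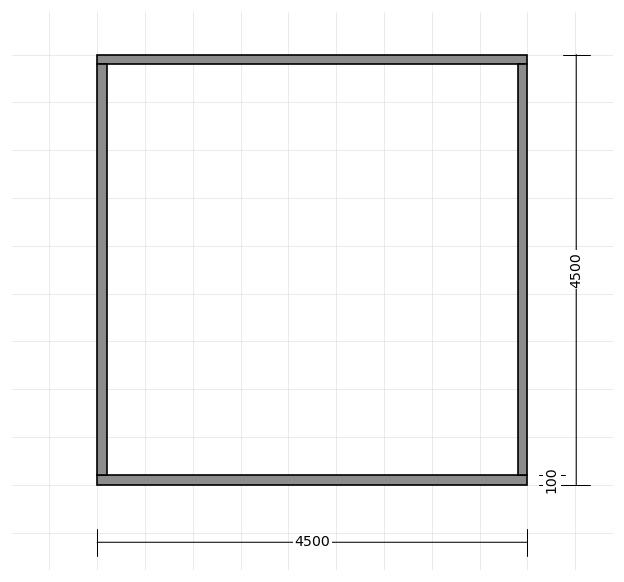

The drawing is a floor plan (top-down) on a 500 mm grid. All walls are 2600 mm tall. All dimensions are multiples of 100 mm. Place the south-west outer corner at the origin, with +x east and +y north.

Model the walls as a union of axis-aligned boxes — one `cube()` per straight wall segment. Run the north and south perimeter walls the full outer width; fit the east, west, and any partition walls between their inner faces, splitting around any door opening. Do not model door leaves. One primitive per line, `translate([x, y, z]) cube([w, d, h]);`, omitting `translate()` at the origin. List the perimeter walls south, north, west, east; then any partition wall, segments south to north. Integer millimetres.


cube([4500, 100, 2600]);
translate([0, 4400, 0]) cube([4500, 100, 2600]);
translate([0, 100, 0]) cube([100, 4300, 2600]);
translate([4400, 100, 0]) cube([100, 4300, 2600]);
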